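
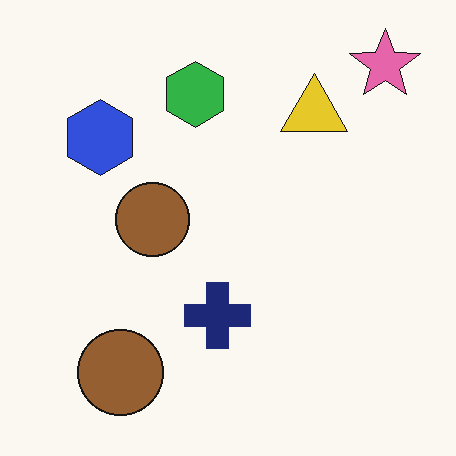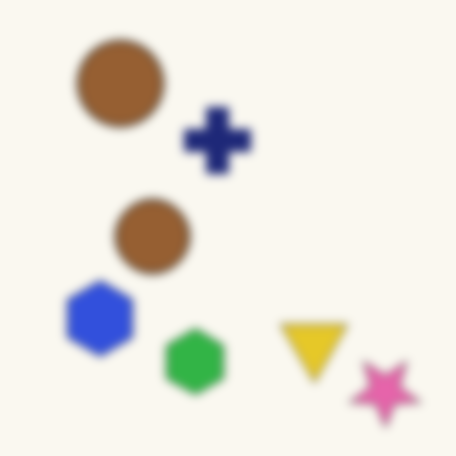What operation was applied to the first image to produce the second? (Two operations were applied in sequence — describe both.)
The image was flipped vertically (top ↔ bottom), then noticeably gaussian-blurred.

The pink star is in the top-right of the first image and the bottom-right of the second — shapes on opposite sides of the horizontal midline have swapped in a mirror flip. Shape edges and outlines are uniformly softened across the whole image.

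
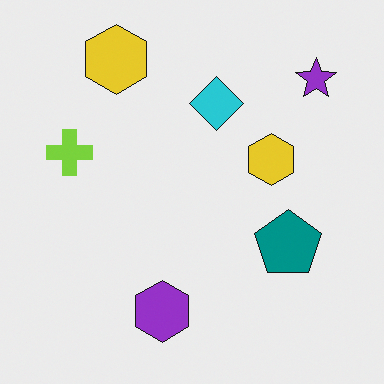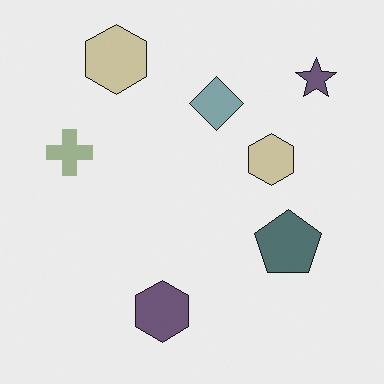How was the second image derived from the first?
This is the original image made much more muted (saturation change).

All colors are more muted and greyish — a global saturation change.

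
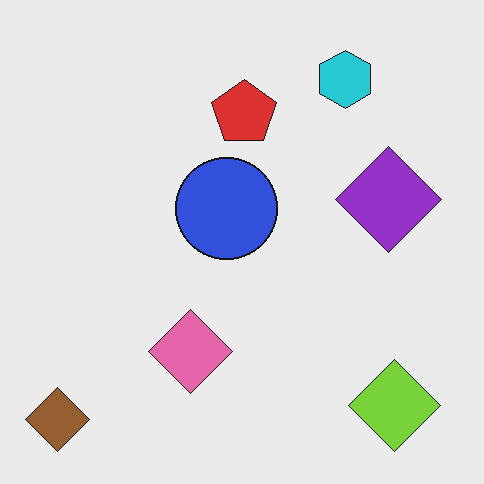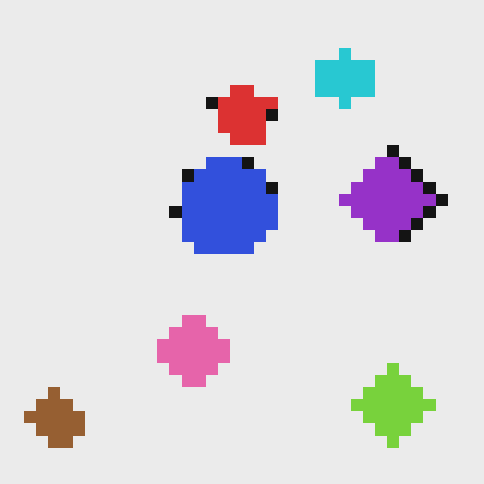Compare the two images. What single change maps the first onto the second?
This is the original image coarsely pixelated.

Shapes are reduced to large square blocks; fine edges and outlines are lost — a downscale-then-upscale (mosaic) effect.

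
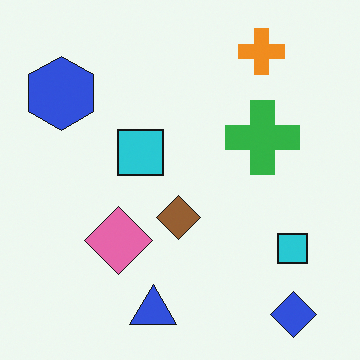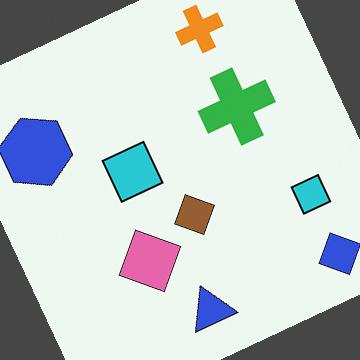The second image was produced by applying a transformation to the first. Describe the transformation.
Rotated counter-clockwise by a clearly visible amount.

Every shape is tilted by the same angle and the image corners show triangular fill wedges — a whole-image rotation by a non-right angle.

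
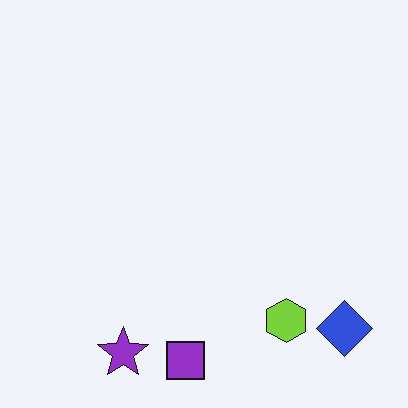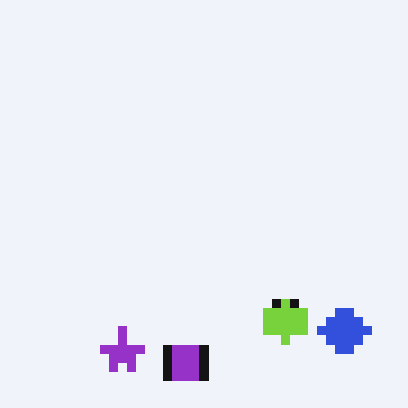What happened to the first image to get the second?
It was coarsely pixelated.

Shapes are reduced to large square blocks; fine edges and outlines are lost — a downscale-then-upscale (mosaic) effect.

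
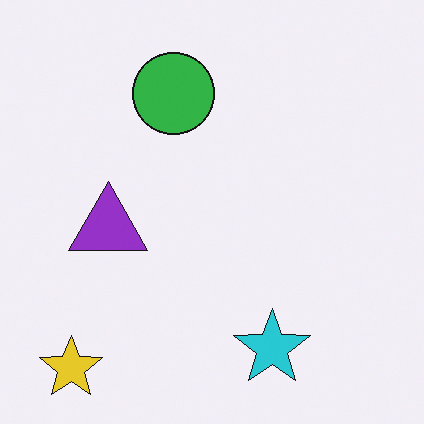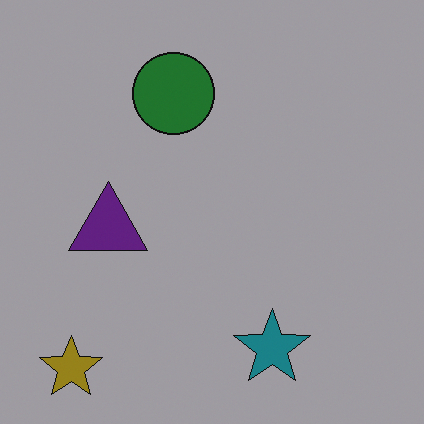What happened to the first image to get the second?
The transformation is: substantially darkened.

Every pixel — background and shapes alike — is uniformly darkened.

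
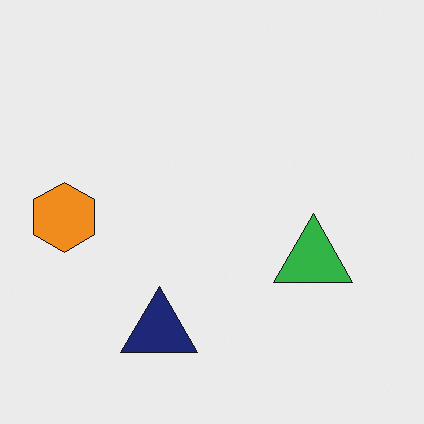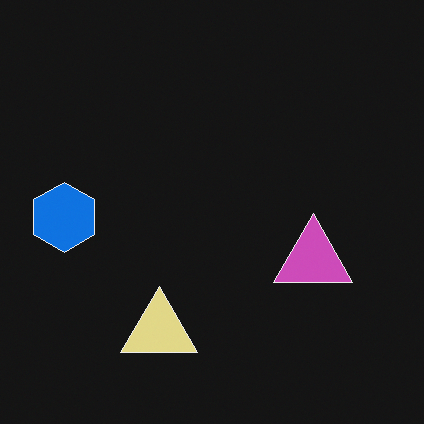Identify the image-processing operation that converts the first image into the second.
This is the original image color-inverted (negative).

The light background has become dark and every shape's color is its complement — a photographic negative.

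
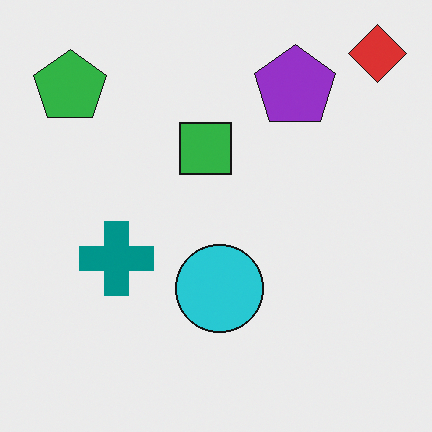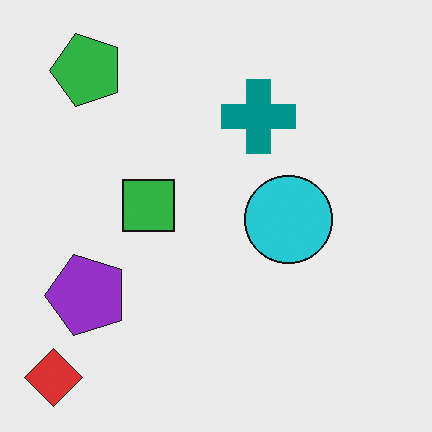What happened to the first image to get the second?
The transformation is: transposed (reflected across the top-left ↔ bottom-right diagonal).

Shapes have swapped their row and column positions — what was in the top-right is now in the bottom-left — a diagonal reflection.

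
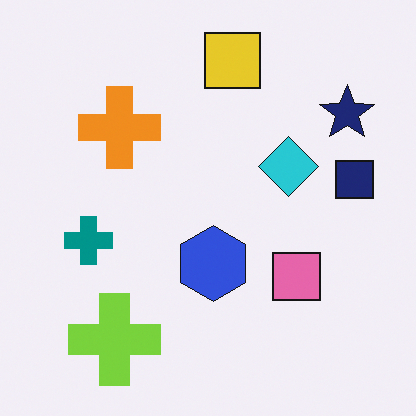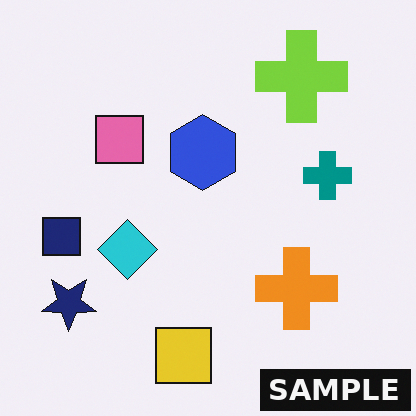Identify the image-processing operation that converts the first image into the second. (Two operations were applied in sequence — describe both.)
It was rotated 180°, then watermarked with the text "SAMPLE" in the lower-right corner.

The navy star sits in the top-right of the first image and the bottom-left of the second — consistent with a whole-image 180° rotation. A dark label reading "SAMPLE" appears in the lower-right corner.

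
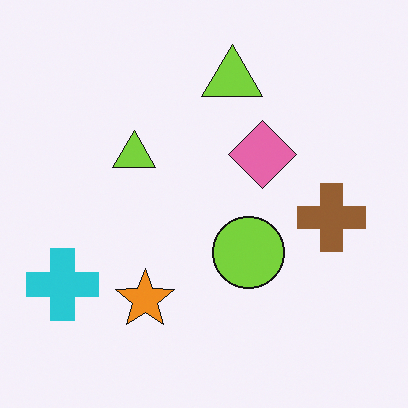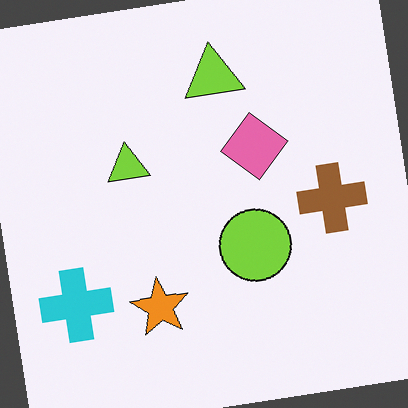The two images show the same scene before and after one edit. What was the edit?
This is the original image rotated counter-clockwise by a few degrees.

Every shape is tilted by the same angle and the image corners show triangular fill wedges — a whole-image rotation by a non-right angle.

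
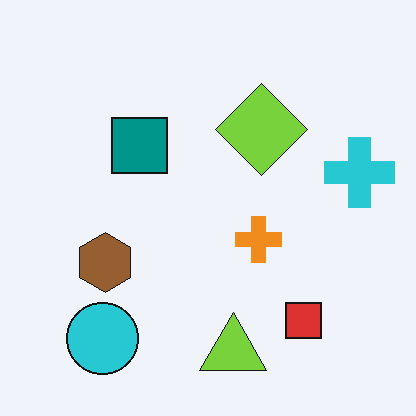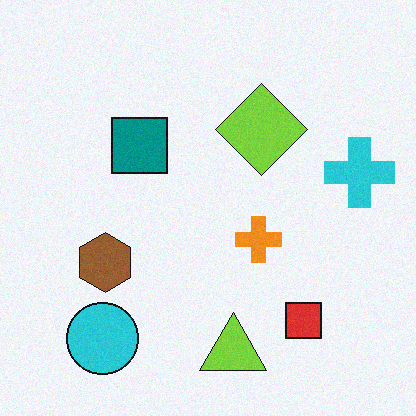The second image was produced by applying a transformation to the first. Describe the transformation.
The transformation is: degraded with a light layer of grain.

Random speckle covers the whole image, including the flat background.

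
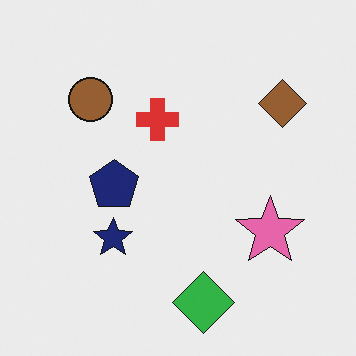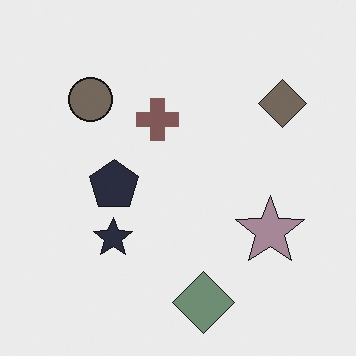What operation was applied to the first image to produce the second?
The second image is the first made much more muted (saturation change).

All colors are more muted and greyish — a global saturation change.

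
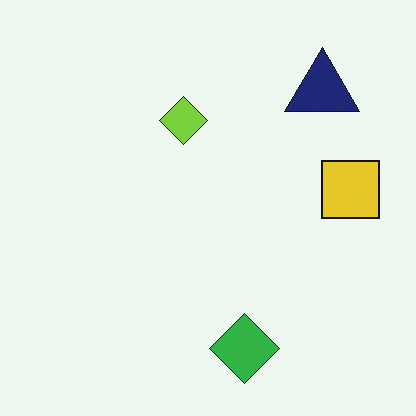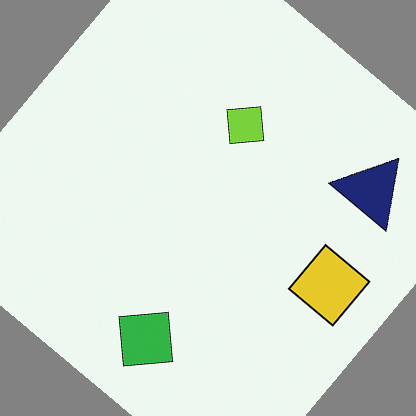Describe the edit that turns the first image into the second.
The image was rotated clockwise by a large amount — several tens of degrees.

Every shape is tilted by the same angle and the image corners show triangular fill wedges — a whole-image rotation by a non-right angle.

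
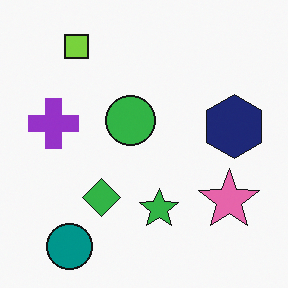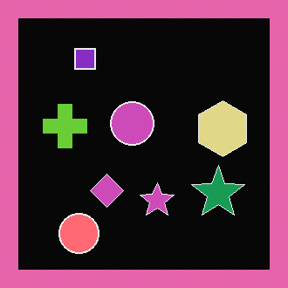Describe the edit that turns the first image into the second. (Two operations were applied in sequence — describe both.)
The image was color-inverted (negative), then framed with a pink border.

The light background has become dark and every shape's color is its complement — a photographic negative. A solid pink frame runs around the edge of the second image, with the content slightly shrunk inside it.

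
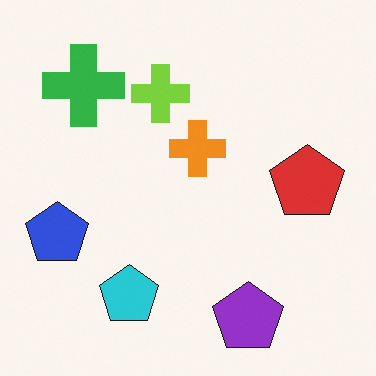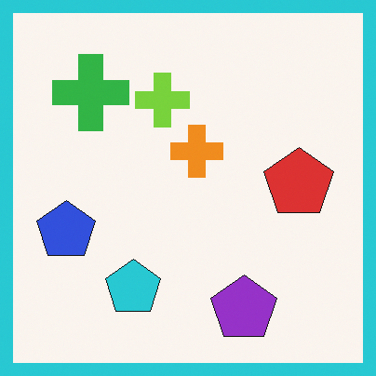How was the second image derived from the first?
The second image is the first framed with a cyan border.

A solid cyan frame runs around the edge of the second image, with the content slightly shrunk inside it.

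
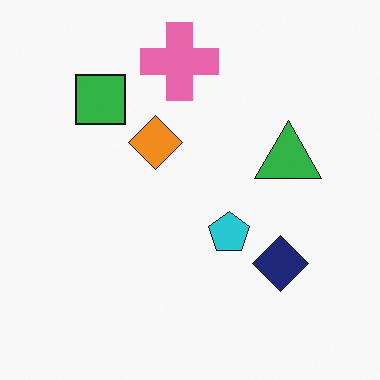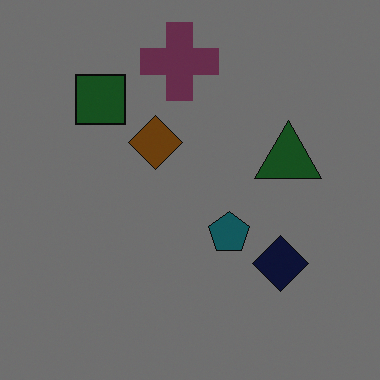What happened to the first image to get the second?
This is the original image substantially darkened.

Every pixel — background and shapes alike — is uniformly darkened.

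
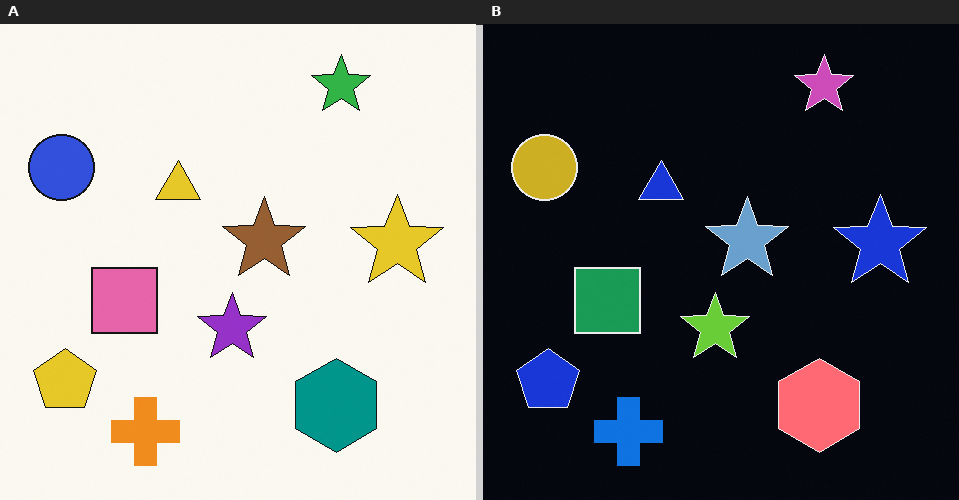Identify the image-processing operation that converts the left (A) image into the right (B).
The image was color-inverted (negative).

The light background has become dark and every shape's color is its complement — a photographic negative.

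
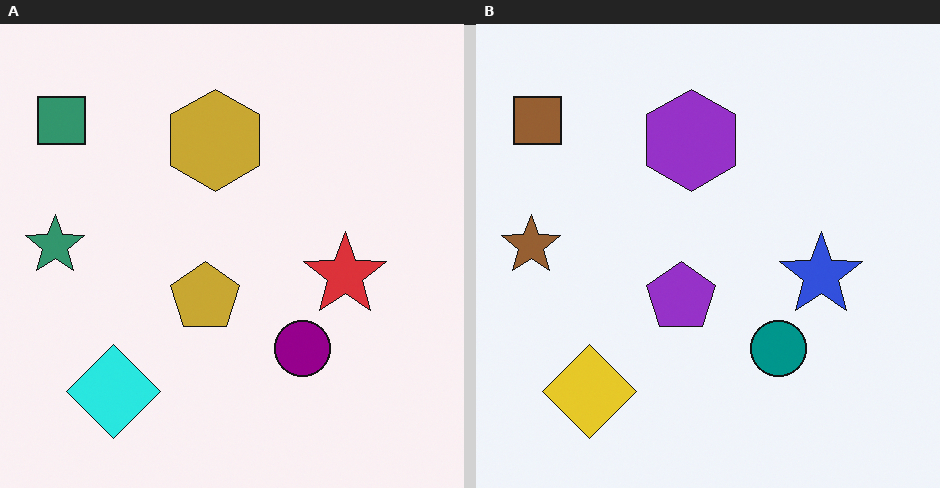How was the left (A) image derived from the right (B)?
It was hue-shifted noticeably.

Every shape's color has rotated by the same amount around the hue wheel — a uniform hue shift.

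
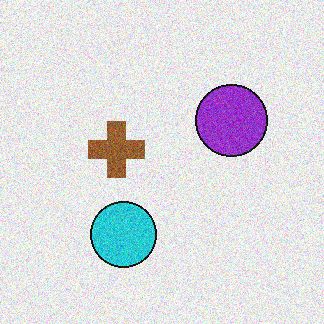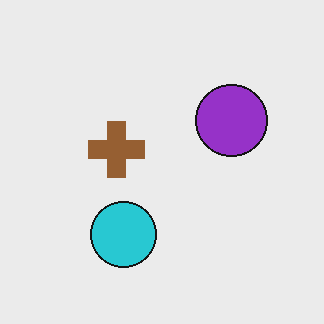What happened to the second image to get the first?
The transformation is: degraded with visible gaussian noise.

Random speckle covers the whole image, including the flat background.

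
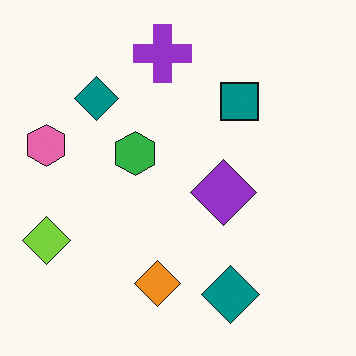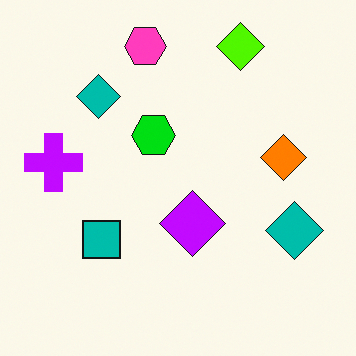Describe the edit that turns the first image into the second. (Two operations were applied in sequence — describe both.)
Heavily oversaturated, then transposed (reflected across the top-left ↔ bottom-right diagonal).

All colors are more vivid — a global saturation change. Shapes have swapped their row and column positions — what was in the top-right is now in the bottom-left — a diagonal reflection.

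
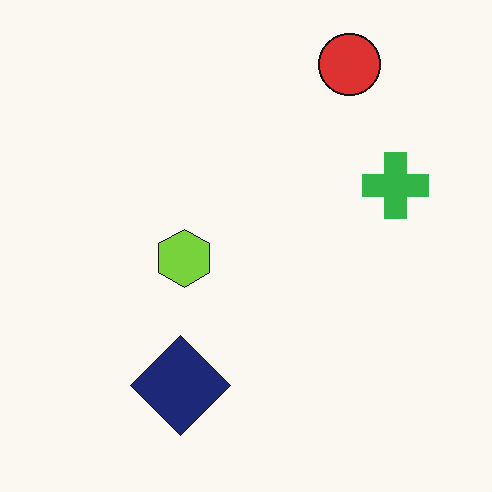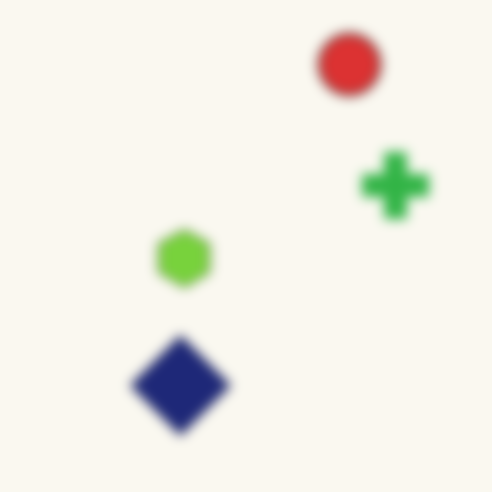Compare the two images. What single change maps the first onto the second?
The second image is the first heavily blurred.

Shape edges and outlines are uniformly softened across the whole image.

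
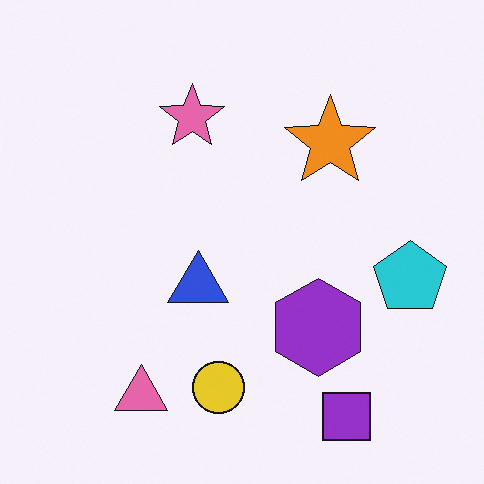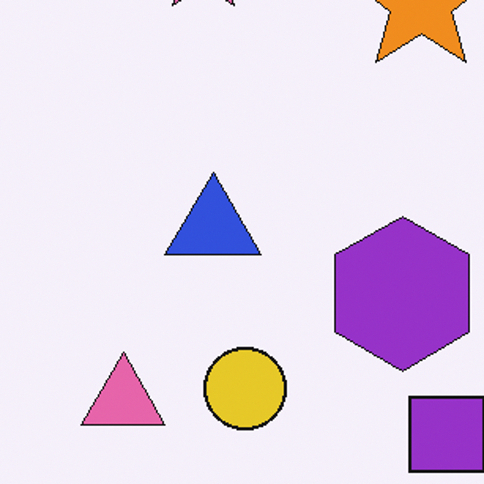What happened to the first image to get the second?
Cropped to a modestly smaller region and rescaled.

The visible shapes are larger and the field of view is narrower; shapes near the original edges may be partly or wholly outside the frame — a crop-and-rescale.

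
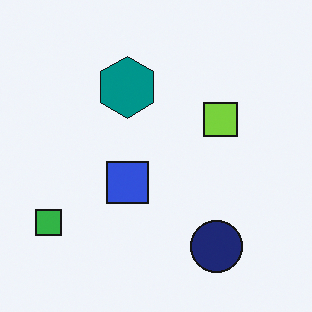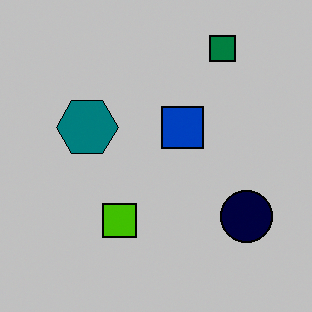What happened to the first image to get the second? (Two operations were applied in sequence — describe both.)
The transformation is: transposed (reflected across the top-left ↔ bottom-right diagonal), then aggressively posterized.

Shapes have swapped their row and column positions — what was in the top-right is now in the bottom-left — a diagonal reflection. Each flat color has snapped to a coarser quantized level — most visibly, the near-white background has dropped to a flat grey.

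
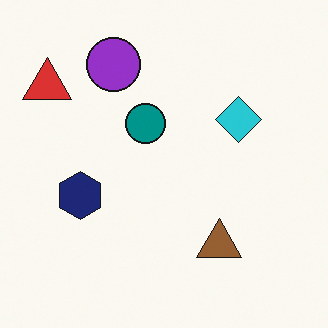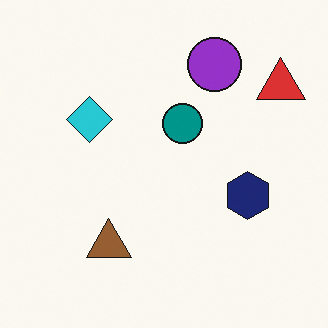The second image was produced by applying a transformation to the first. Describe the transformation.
This is the original image flipped horizontally (left ↔ right).

The red triangle is in the top-left of the first image and the top-right of the second — shapes on opposite sides of the vertical midline have swapped in a mirror flip.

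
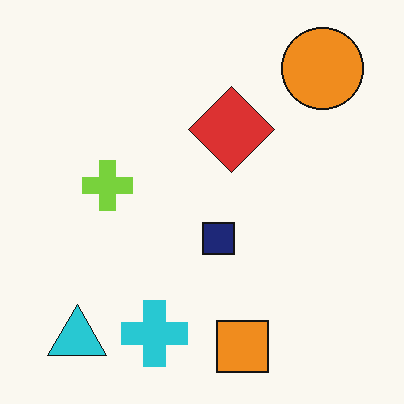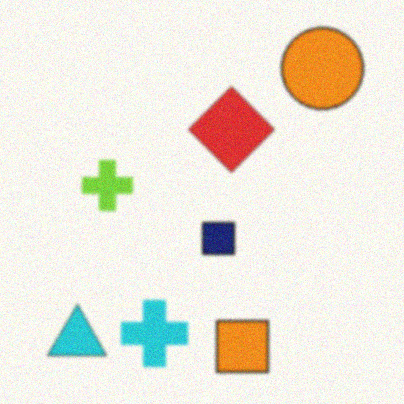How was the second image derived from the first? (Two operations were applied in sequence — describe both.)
Slightly softened, then degraded with light additive noise.

Shape edges and outlines are uniformly softened across the whole image. Random speckle covers the whole image, including the flat background.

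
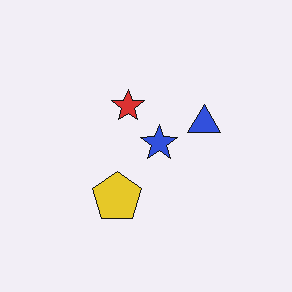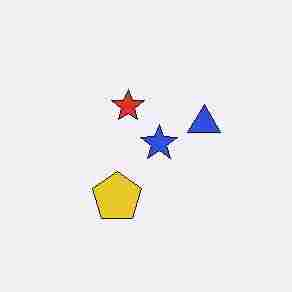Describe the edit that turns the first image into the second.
The image was heavily JPEG-compressed with obvious blocking artifacts.

Blocky 8×8 compression artifacts appear around shape edges and the flat background shows ringing — characteristic JPEG degradation.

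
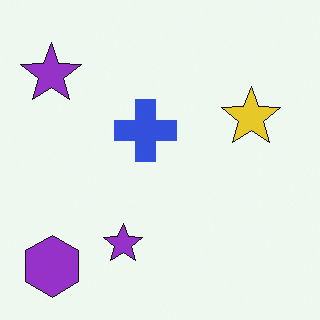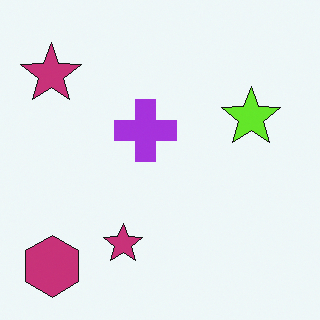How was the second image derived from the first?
The transformation is: hue-shifted by a small amount.

Every shape's color has rotated by the same amount around the hue wheel — a uniform hue shift.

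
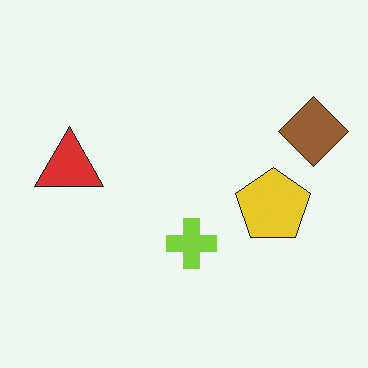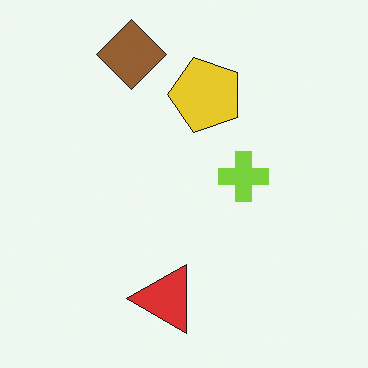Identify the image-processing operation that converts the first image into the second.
It was rotated 90° counter-clockwise.

The brown diamond sits in the right of the first image and the top of the second — consistent with a whole-image 90° counter-clockwise rotation.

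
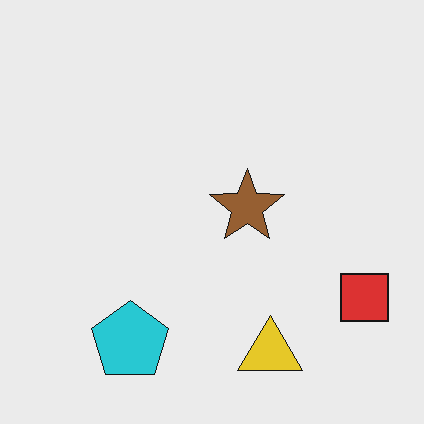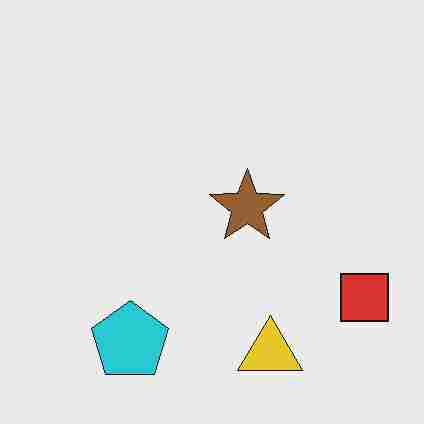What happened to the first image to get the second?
It was degraded with heavy JPEG compression.

Blocky 8×8 compression artifacts appear around shape edges and the flat background shows ringing — characteristic JPEG degradation.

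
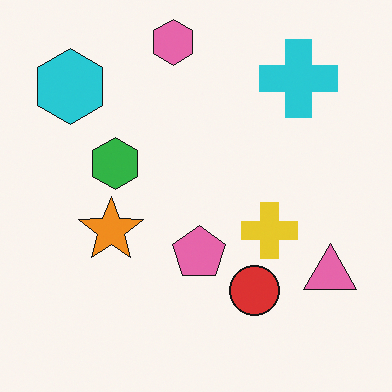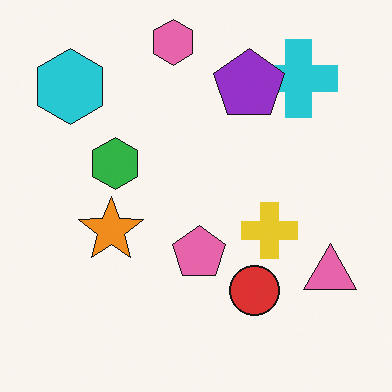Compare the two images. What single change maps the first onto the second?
This is the original image overlaid with an additional purple pentagon.

A purple pentagon appears in the second image that is absent from the first.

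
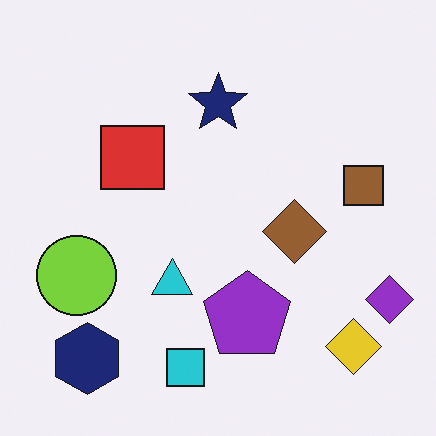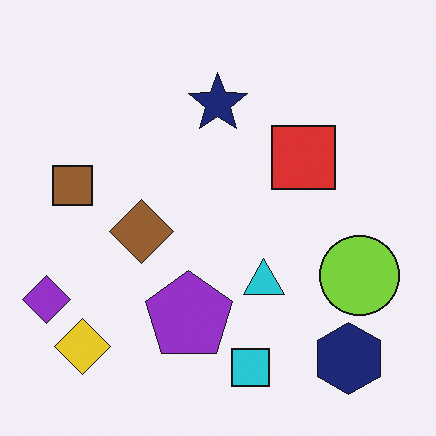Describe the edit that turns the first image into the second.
It was flipped horizontally (left ↔ right).

The purple diamond is in the bottom-right of the first image and the bottom-left of the second — shapes on opposite sides of the vertical midline have swapped in a mirror flip.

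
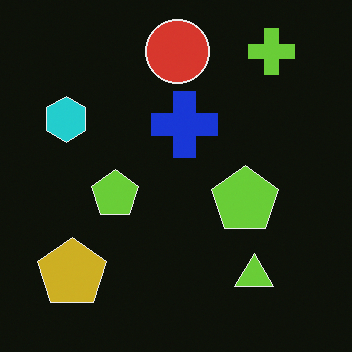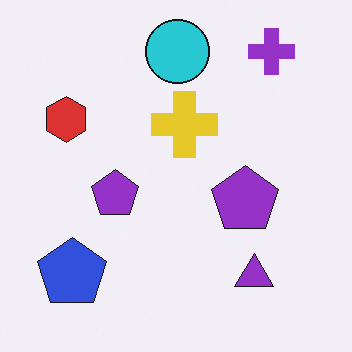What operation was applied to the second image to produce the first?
The transformation is: color-inverted (negative).

The light background has become dark and every shape's color is its complement — a photographic negative.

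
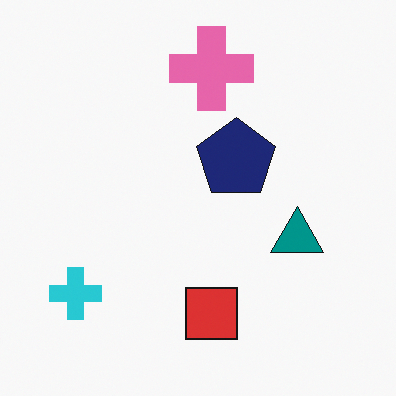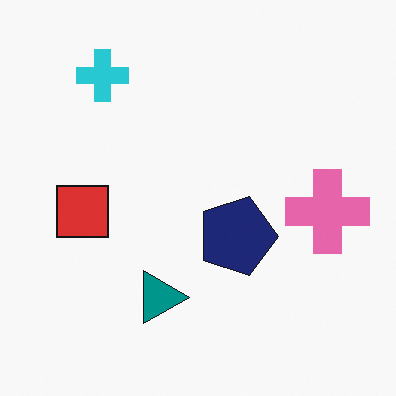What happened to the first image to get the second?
The transformation is: rotated 90° clockwise.

The cyan cross sits in the bottom-left of the first image and the top-left of the second — consistent with a whole-image 90° clockwise rotation.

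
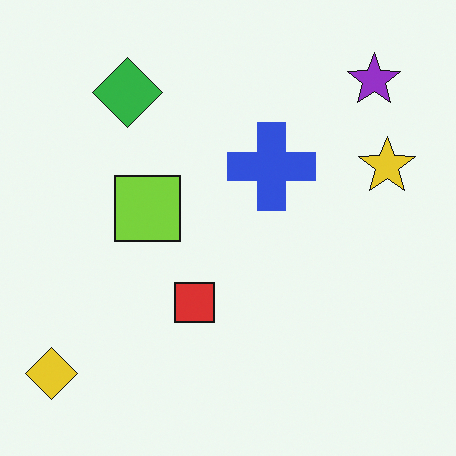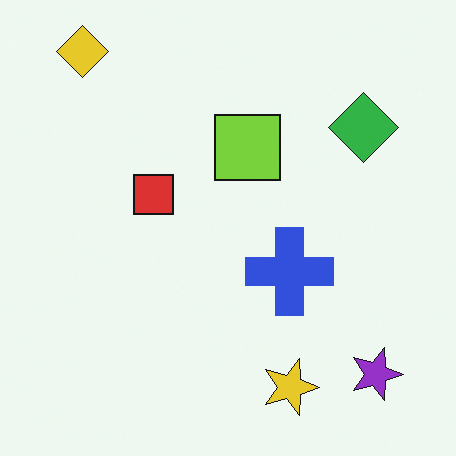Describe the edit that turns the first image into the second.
It was rotated 90° clockwise.

The yellow diamond sits in the bottom-left of the first image and the top-left of the second — consistent with a whole-image 90° clockwise rotation.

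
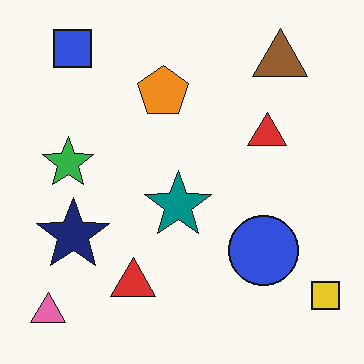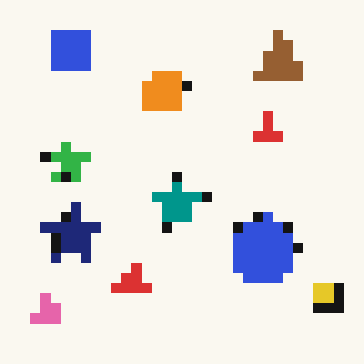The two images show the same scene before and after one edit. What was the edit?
The transformation is: heavily pixelated into large blocks.

Shapes are reduced to large square blocks; fine edges and outlines are lost — a downscale-then-upscale (mosaic) effect.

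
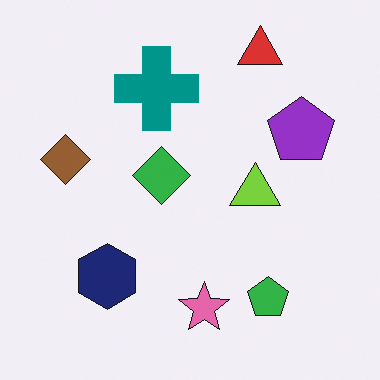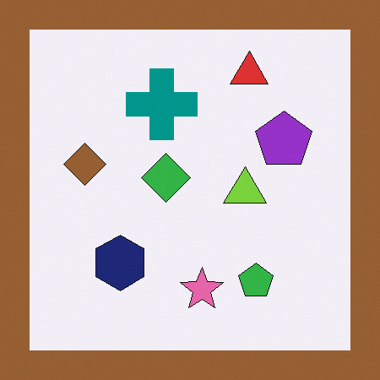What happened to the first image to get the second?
The image was framed with a brown border.

A solid brown frame runs around the edge of the second image, with the content slightly shrunk inside it.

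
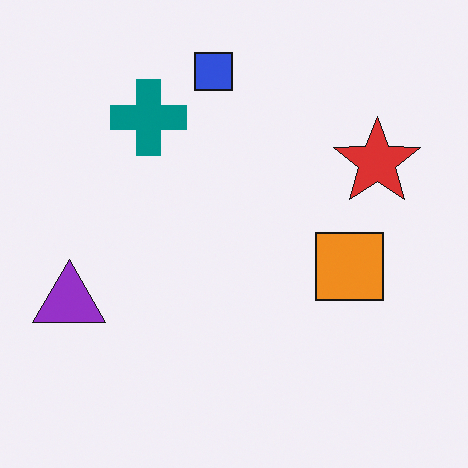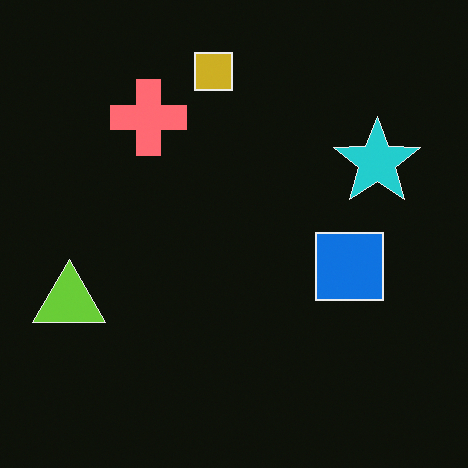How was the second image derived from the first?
The transformation is: color-inverted (negative).

The light background has become dark and every shape's color is its complement — a photographic negative.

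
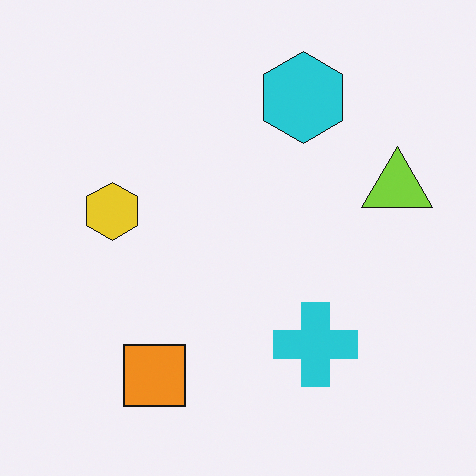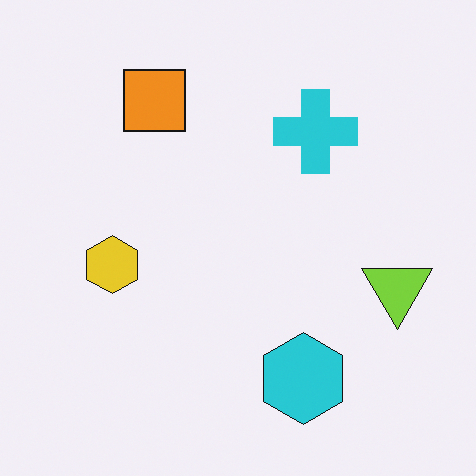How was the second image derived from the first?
Flipped vertically (top ↔ bottom).

The cyan hexagon is in the top of the first image and the bottom of the second — shapes on opposite sides of the horizontal midline have swapped in a mirror flip.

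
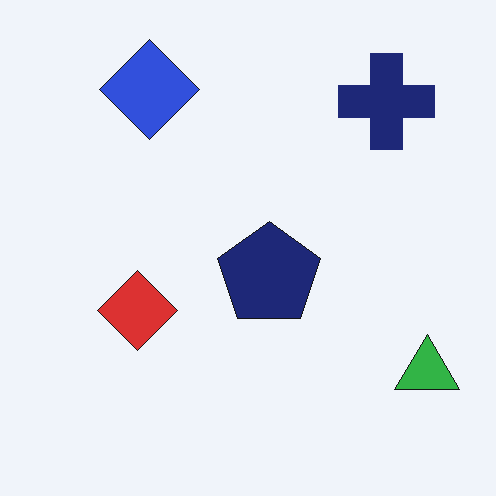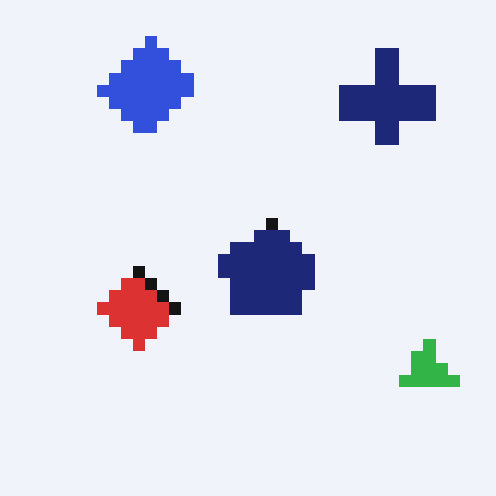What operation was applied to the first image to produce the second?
The transformation is: coarsely pixelated.

Shapes are reduced to large square blocks; fine edges and outlines are lost — a downscale-then-upscale (mosaic) effect.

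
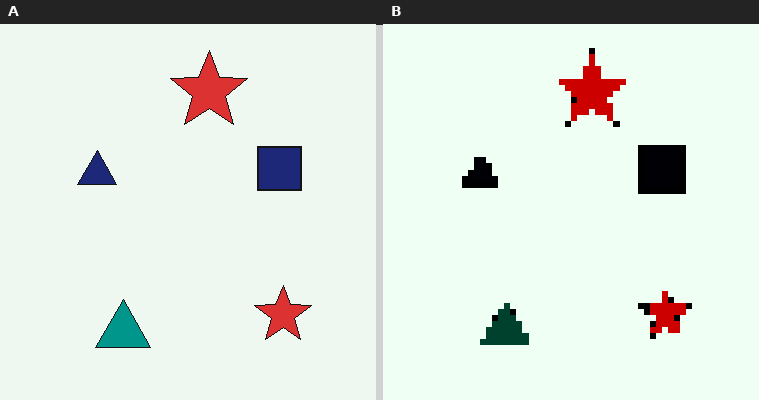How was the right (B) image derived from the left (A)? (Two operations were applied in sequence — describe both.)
It was boosted in contrast, then pixelated into visible square blocks.

Tones are pushed away from mid-grey across the whole image — a global contrast change. Shapes are reduced to large square blocks; fine edges and outlines are lost — a downscale-then-upscale (mosaic) effect.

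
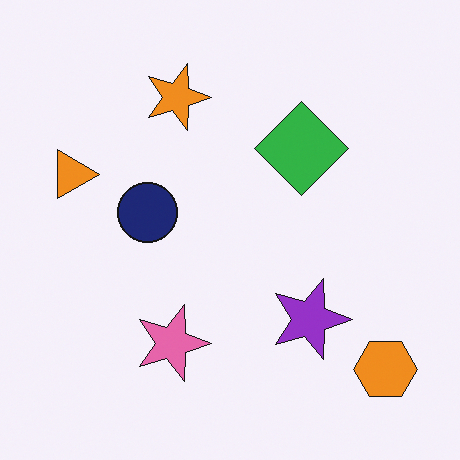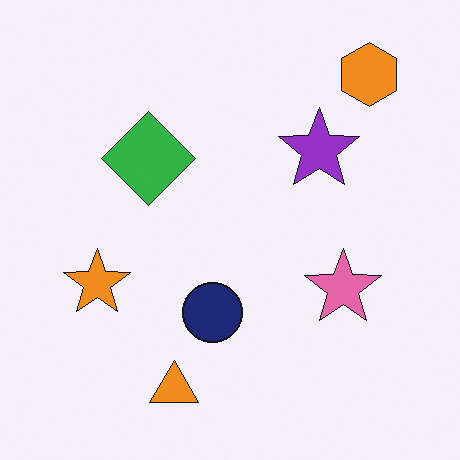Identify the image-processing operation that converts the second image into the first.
Rotated 90° clockwise.

The orange hexagon sits in the top-right of the second image and the bottom-right of the first — consistent with a whole-image 90° clockwise rotation.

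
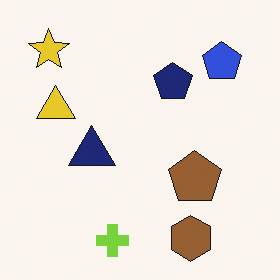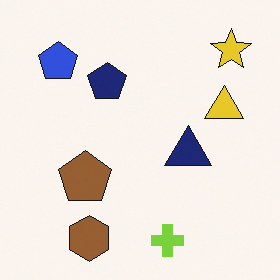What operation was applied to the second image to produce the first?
The first image is the second flipped horizontally (left ↔ right).

The yellow star is in the top-right of the second image and the top-left of the first — shapes on opposite sides of the vertical midline have swapped in a mirror flip.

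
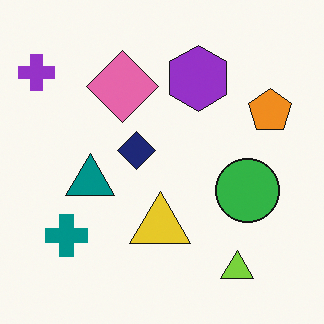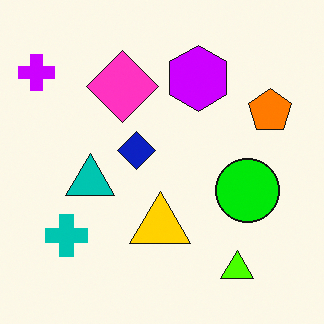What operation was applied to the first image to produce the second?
The image was heavily oversaturated.

All colors are more vivid — a global saturation change.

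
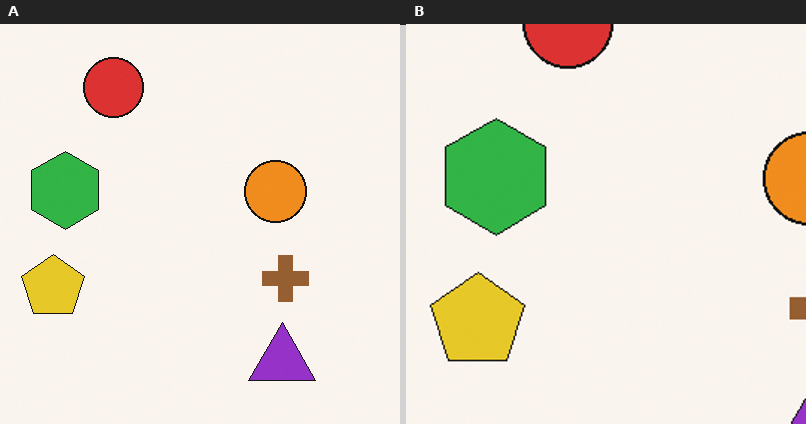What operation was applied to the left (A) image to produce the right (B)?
This is the original image cropped to a modestly smaller region and rescaled.

The visible shapes are larger and the field of view is narrower; shapes near the original edges may be partly or wholly outside the frame — a crop-and-rescale.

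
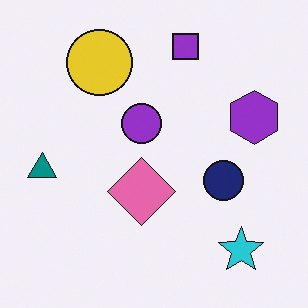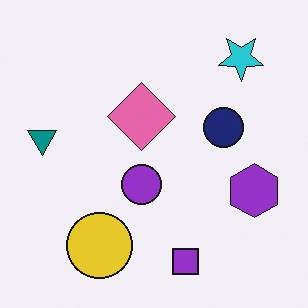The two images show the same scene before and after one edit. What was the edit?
It was flipped vertically (top ↔ bottom).

The purple square is in the top of the first image and the bottom of the second — shapes on opposite sides of the horizontal midline have swapped in a mirror flip.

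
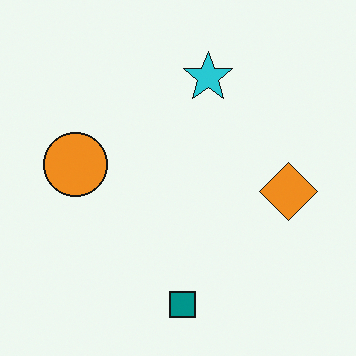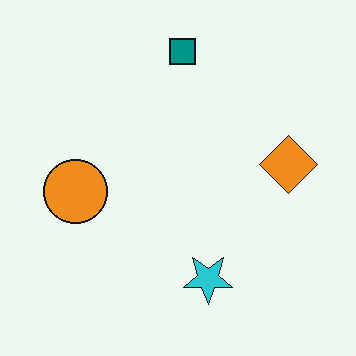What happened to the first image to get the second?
This is the original image flipped vertically (top ↔ bottom).

The teal square is in the bottom of the first image and the top of the second — shapes on opposite sides of the horizontal midline have swapped in a mirror flip.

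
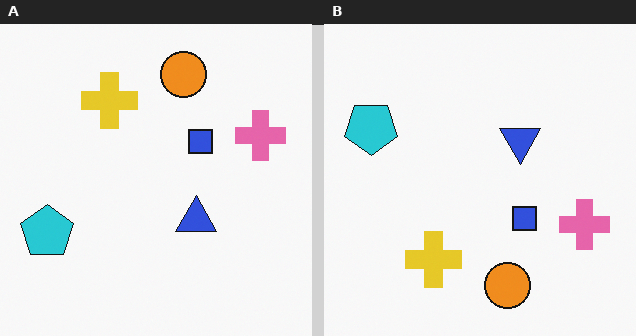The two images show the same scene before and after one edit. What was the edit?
Flipped vertically (top ↔ bottom).

The orange circle is in the top of the left (A) image and the bottom of the right (B) — shapes on opposite sides of the horizontal midline have swapped in a mirror flip.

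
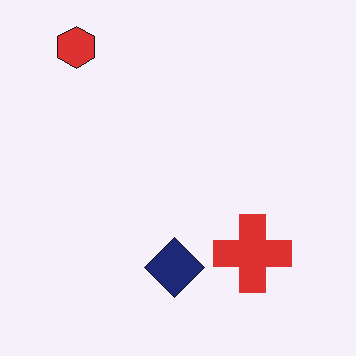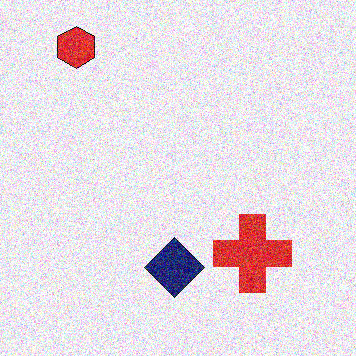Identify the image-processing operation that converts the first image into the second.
The image was degraded with a thick layer of grain.

Random speckle covers the whole image, including the flat background.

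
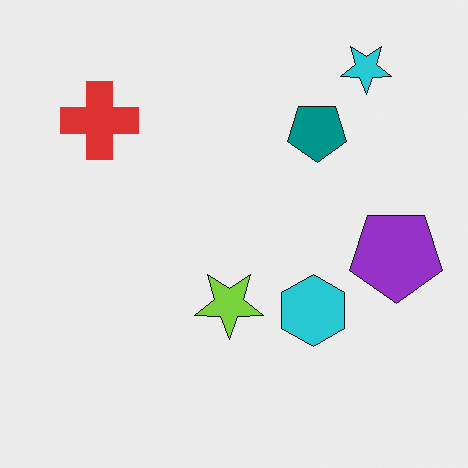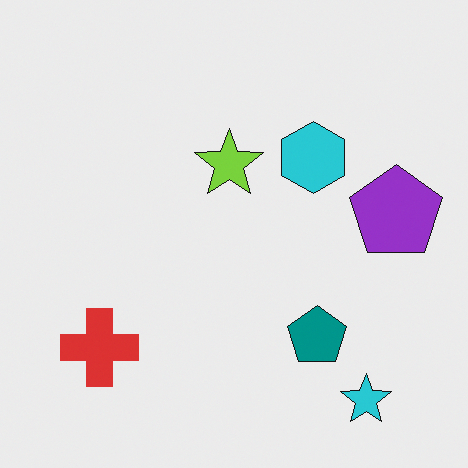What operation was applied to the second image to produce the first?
The image was flipped vertically (top ↔ bottom).

The cyan star is in the bottom-right of the second image and the top-right of the first — shapes on opposite sides of the horizontal midline have swapped in a mirror flip.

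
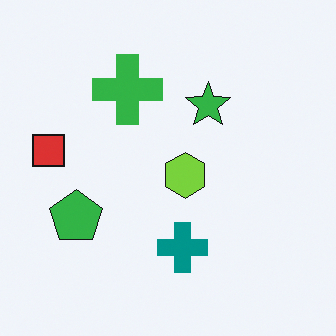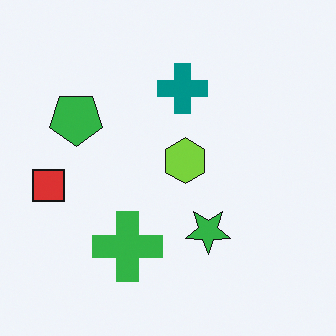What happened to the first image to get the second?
Flipped vertically (top ↔ bottom).

The green cross is in the top of the first image and the bottom of the second — shapes on opposite sides of the horizontal midline have swapped in a mirror flip.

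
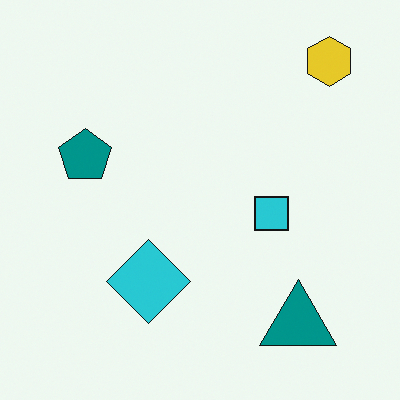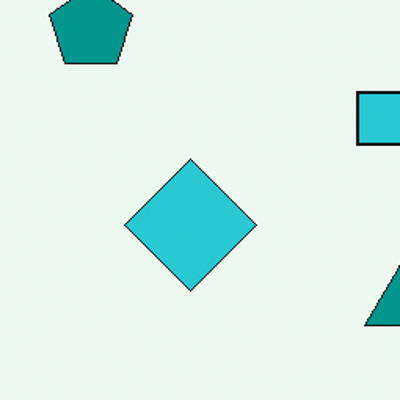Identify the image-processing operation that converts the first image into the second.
The transformation is: cropped slightly and scaled back up.

The visible shapes are larger and the field of view is narrower; shapes near the original edges may be partly or wholly outside the frame — a crop-and-rescale.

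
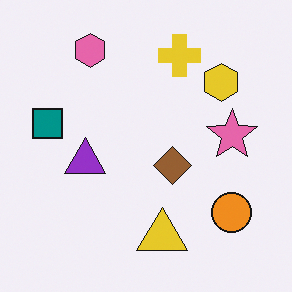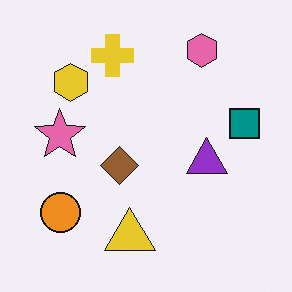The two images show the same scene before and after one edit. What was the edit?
This is the original image flipped horizontally (left ↔ right).

The teal square is in the left of the first image and the right of the second — shapes on opposite sides of the vertical midline have swapped in a mirror flip.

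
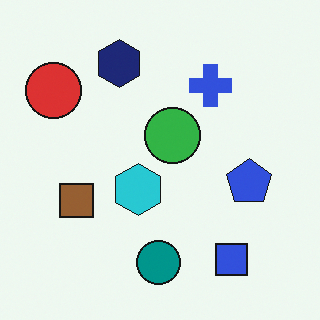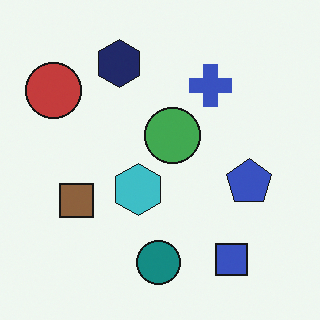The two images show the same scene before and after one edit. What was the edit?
The transformation is: slightly desaturated.

All colors are more muted and greyish — a global saturation change.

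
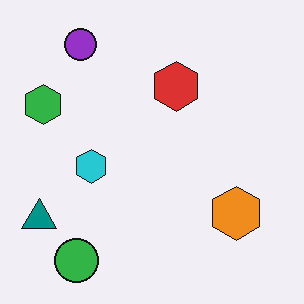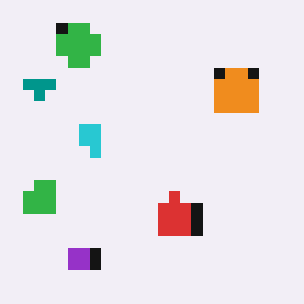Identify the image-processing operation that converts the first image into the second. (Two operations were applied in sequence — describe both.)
The transformation is: heavily pixelated into large blocks, then flipped vertically (top ↔ bottom).

Shapes are reduced to large square blocks; fine edges and outlines are lost — a downscale-then-upscale (mosaic) effect. The purple circle is in the top-left of the first image and the bottom-left of the second — shapes on opposite sides of the horizontal midline have swapped in a mirror flip.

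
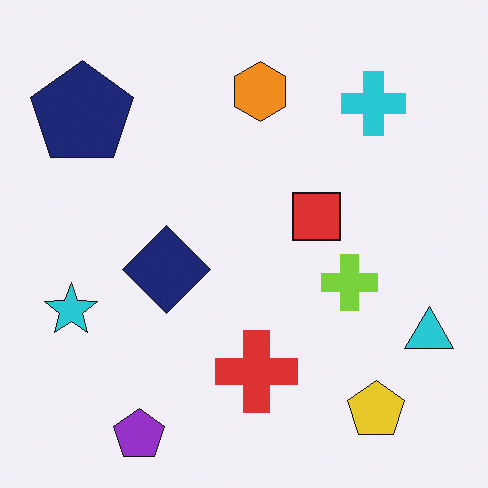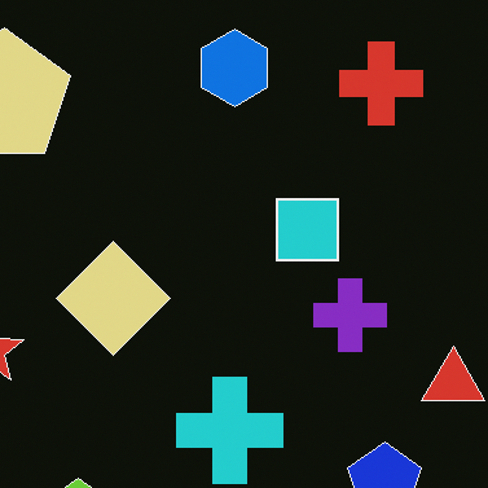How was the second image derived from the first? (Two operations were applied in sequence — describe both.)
This is the original image color-inverted (negative), then cropped slightly and scaled back up.

The light background has become dark and every shape's color is its complement — a photographic negative. The visible shapes are larger and the field of view is narrower; shapes near the original edges may be partly or wholly outside the frame — a crop-and-rescale.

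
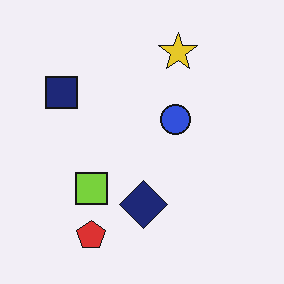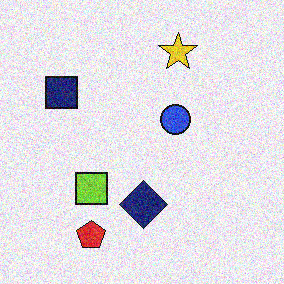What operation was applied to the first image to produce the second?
The image was degraded with moderate additive noise.

Random speckle covers the whole image, including the flat background.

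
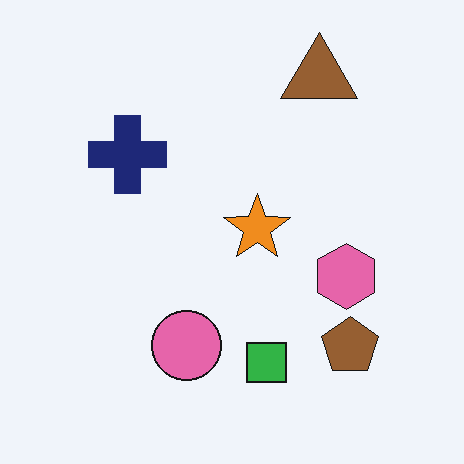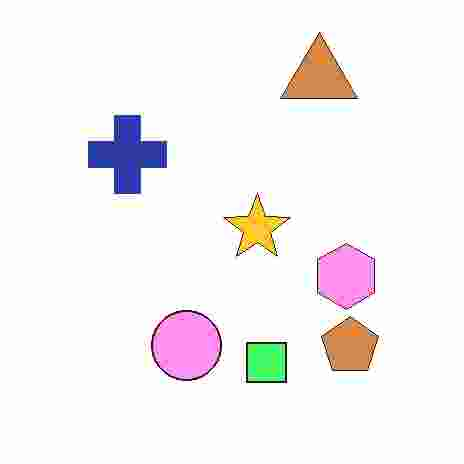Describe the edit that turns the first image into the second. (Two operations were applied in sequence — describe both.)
The second image is the first brightened a lot, then heavily JPEG-compressed with obvious blocking artifacts.

Every pixel — background and shapes alike — is uniformly brightened. Blocky 8×8 compression artifacts appear around shape edges and the flat background shows ringing — characteristic JPEG degradation.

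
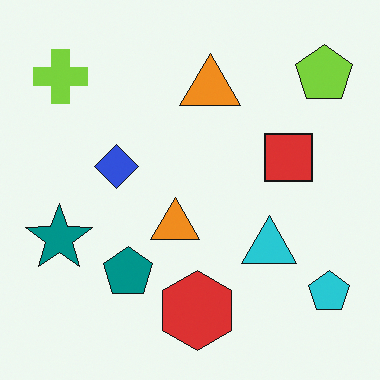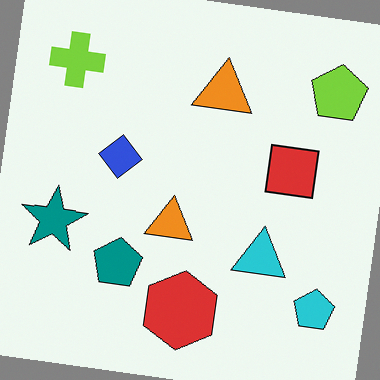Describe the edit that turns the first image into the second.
It was rotated clockwise by a few degrees.

Every shape is tilted by the same angle and the image corners show triangular fill wedges — a whole-image rotation by a non-right angle.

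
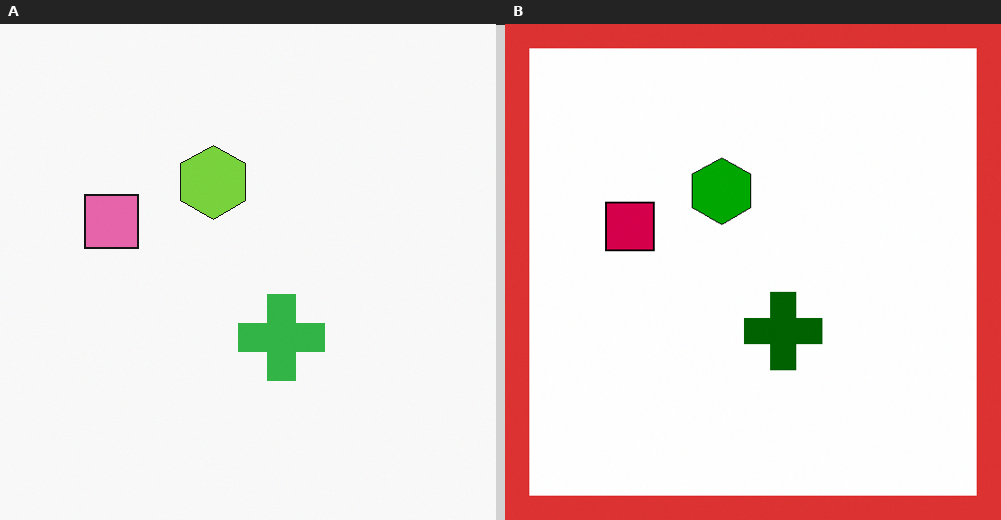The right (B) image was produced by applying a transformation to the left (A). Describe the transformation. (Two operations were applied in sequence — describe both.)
The transformation is: boosted in contrast, then framed with a red border.

Tones are pushed away from mid-grey across the whole image — a global contrast change. A solid red frame runs around the edge of the right (B) image, with the content slightly shrunk inside it.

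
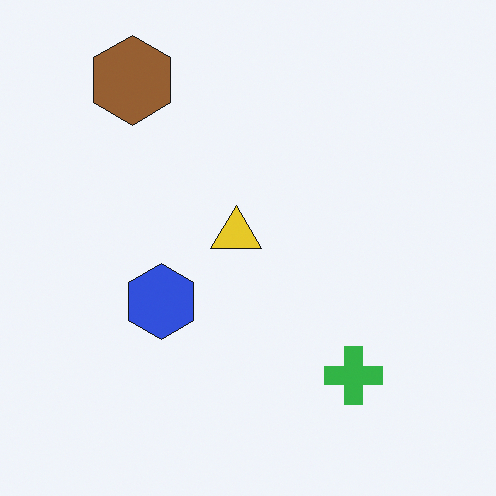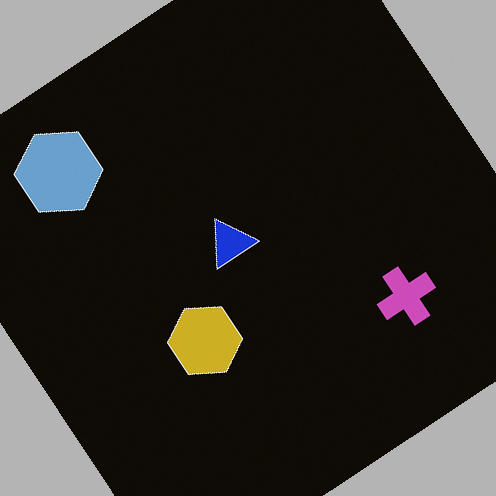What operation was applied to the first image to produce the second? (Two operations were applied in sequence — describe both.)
The image was color-inverted (negative), then rotated counter-clockwise by a large amount — several tens of degrees.

The light background has become dark and every shape's color is its complement — a photographic negative. Every shape is tilted by the same angle and the image corners show triangular fill wedges — a whole-image rotation by a non-right angle.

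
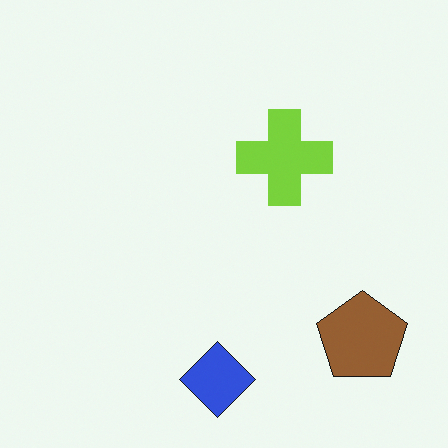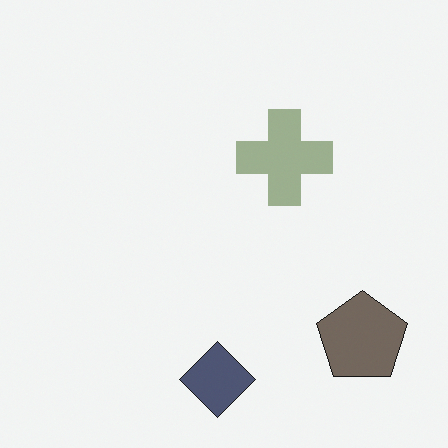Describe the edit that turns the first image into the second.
The transformation is: heavily desaturated.

All colors are more muted and greyish — a global saturation change.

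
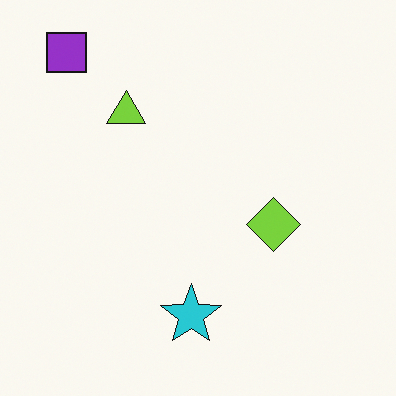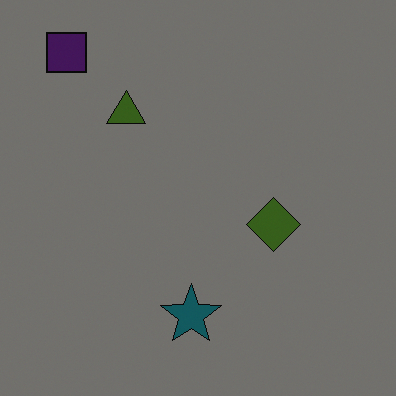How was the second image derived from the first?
The transformation is: darkened a lot.

Every pixel — background and shapes alike — is uniformly darkened.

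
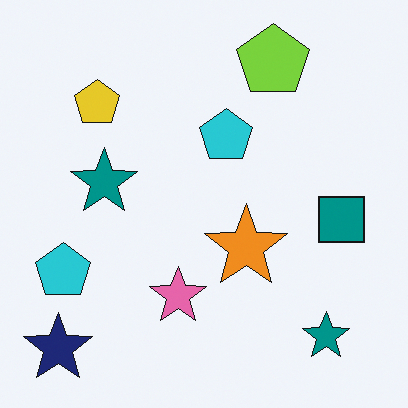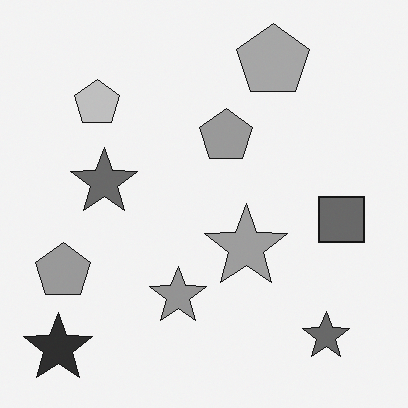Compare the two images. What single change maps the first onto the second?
This is the original image converted to grayscale.

All color is removed — every shape is now a shade of grey.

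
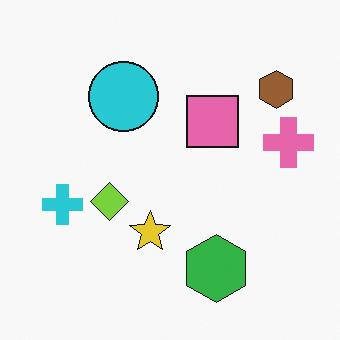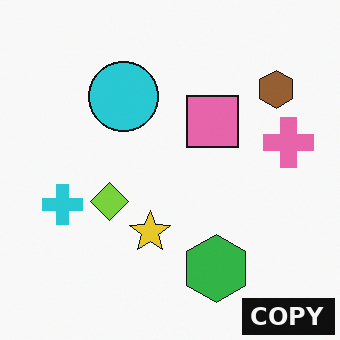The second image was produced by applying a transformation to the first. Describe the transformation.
This is the original image watermarked with the text "COPY" in the lower-right corner.

A dark label reading "COPY" appears in the lower-right corner.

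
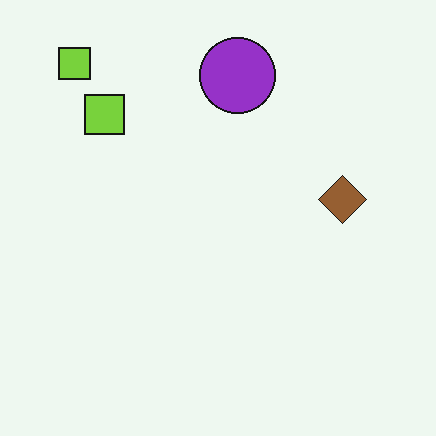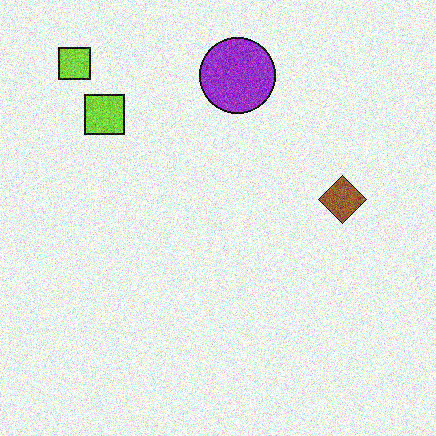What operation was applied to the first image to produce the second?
The transformation is: degraded with visible gaussian noise.

Random speckle covers the whole image, including the flat background.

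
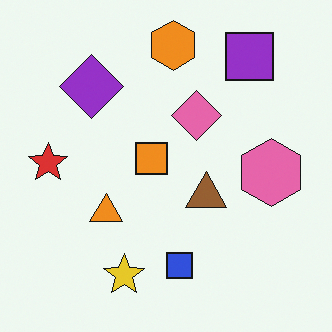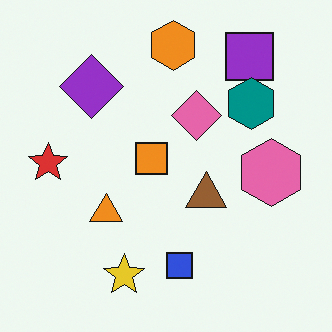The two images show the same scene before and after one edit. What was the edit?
The second image is the first overlaid with an additional teal hexagon.

A teal hexagon appears in the second image that is absent from the first.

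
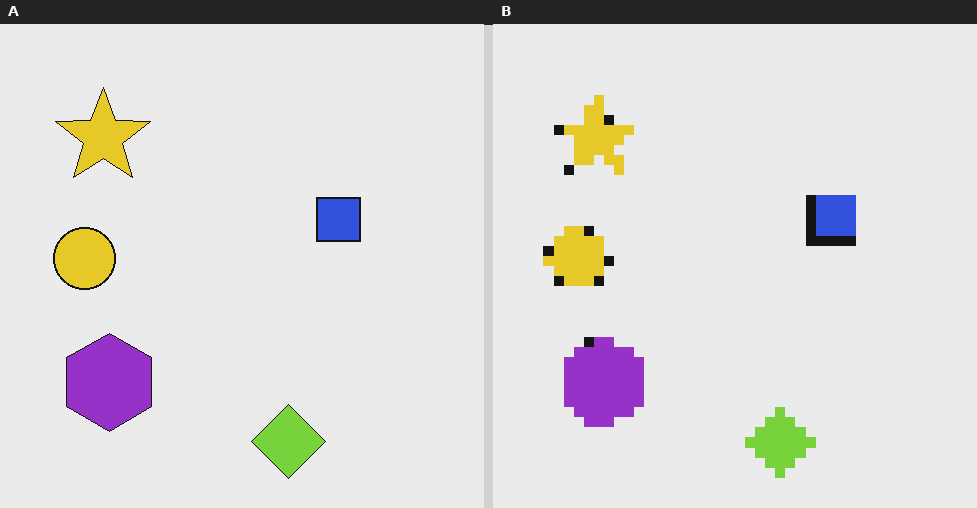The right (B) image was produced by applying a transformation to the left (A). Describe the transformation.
The transformation is: coarsely pixelated.

Shapes are reduced to large square blocks; fine edges and outlines are lost — a downscale-then-upscale (mosaic) effect.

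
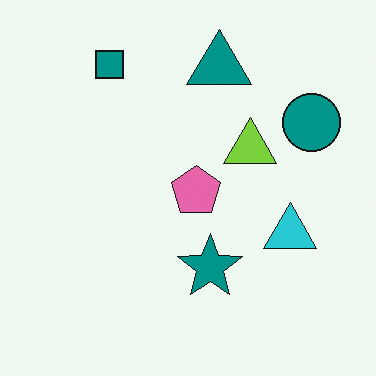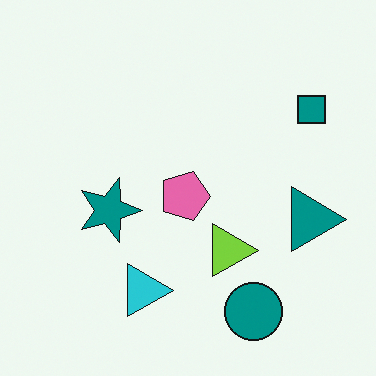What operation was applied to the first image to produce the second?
The image was rotated 90° clockwise.

The teal square sits in the top-left of the first image and the top-right of the second — consistent with a whole-image 90° clockwise rotation.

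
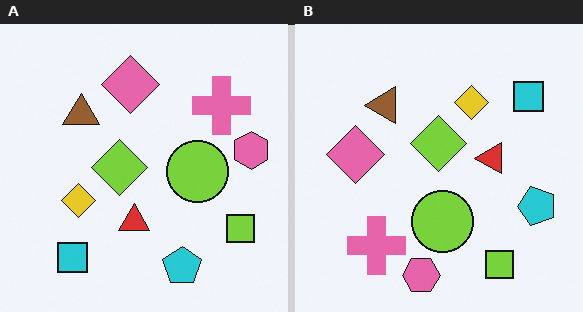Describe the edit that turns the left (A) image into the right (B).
This is the original image transposed (reflected across the top-left ↔ bottom-right diagonal).

Shapes have swapped their row and column positions — what was in the top-right is now in the bottom-left — a diagonal reflection.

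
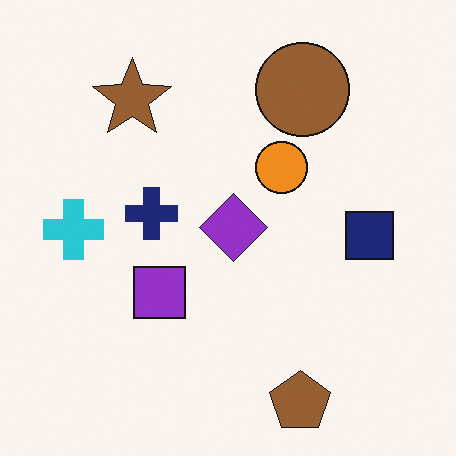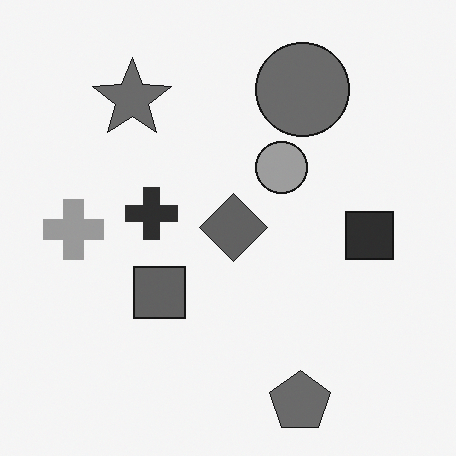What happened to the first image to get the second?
The second image is the first converted to grayscale.

All color is removed — every shape is now a shade of grey.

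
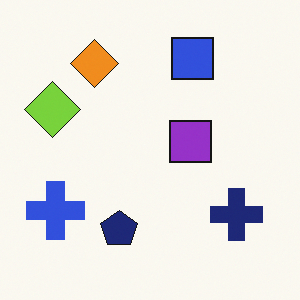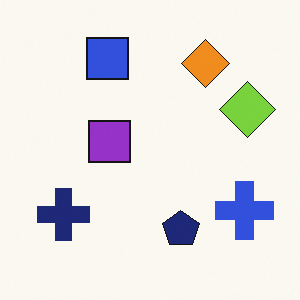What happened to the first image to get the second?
The image was flipped horizontally (left ↔ right).

The lime diamond is in the left of the first image and the right of the second — shapes on opposite sides of the vertical midline have swapped in a mirror flip.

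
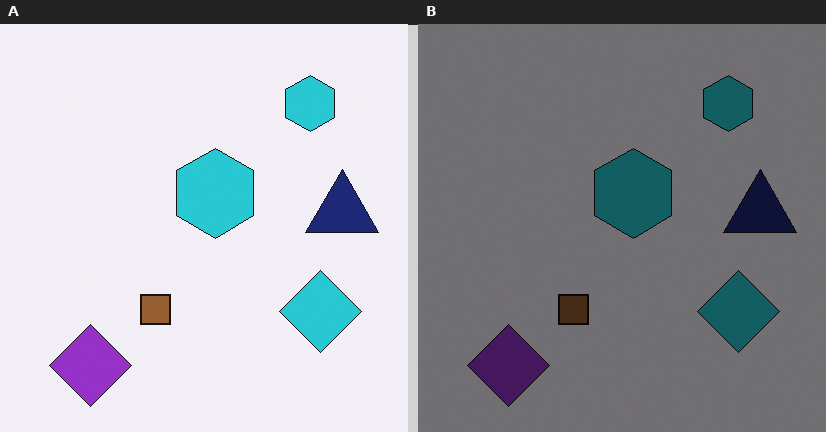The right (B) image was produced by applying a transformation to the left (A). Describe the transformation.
This is the original image noticeably darkened.

Every pixel — background and shapes alike — is uniformly darkened.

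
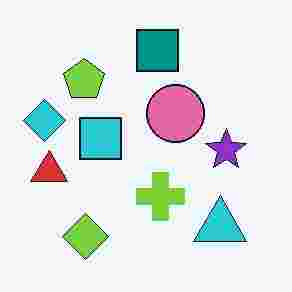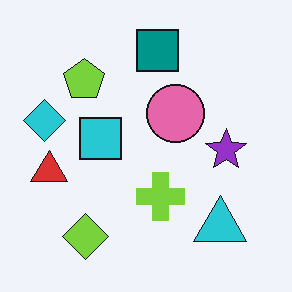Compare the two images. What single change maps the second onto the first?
It was degraded with heavy JPEG compression.

Blocky 8×8 compression artifacts appear around shape edges and the flat background shows ringing — characteristic JPEG degradation.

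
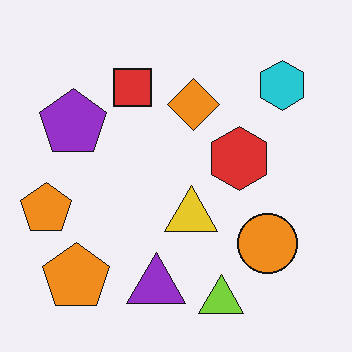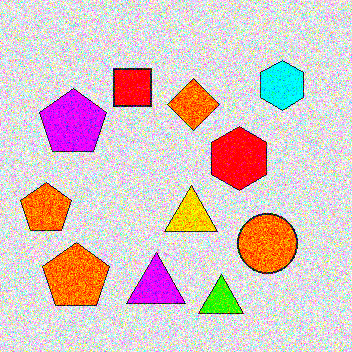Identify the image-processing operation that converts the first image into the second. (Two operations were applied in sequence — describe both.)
This is the original image degraded with strong gaussian noise, then made much more vivid (saturation change).

Random speckle covers the whole image, including the flat background. All colors are more vivid — a global saturation change.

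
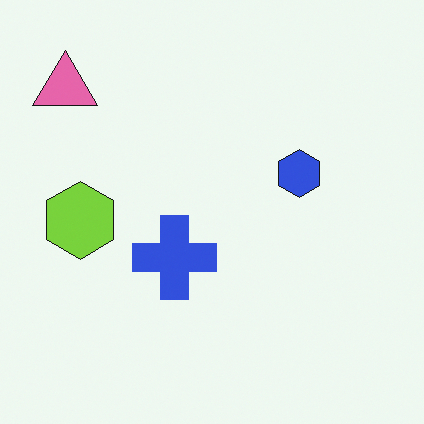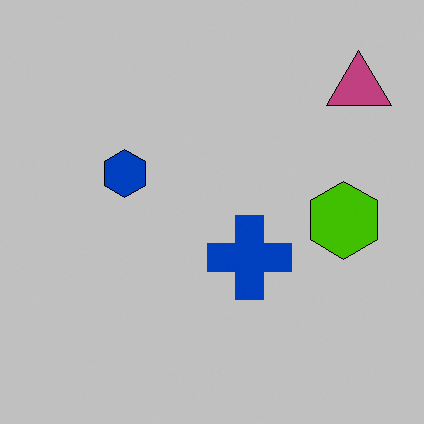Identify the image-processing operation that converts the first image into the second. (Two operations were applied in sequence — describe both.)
It was flipped horizontally (left ↔ right), then aggressively posterized.

The pink triangle is in the top-left of the first image and the top-right of the second — shapes on opposite sides of the vertical midline have swapped in a mirror flip. Each flat color has snapped to a coarser quantized level — most visibly, the near-white background has dropped to a flat grey.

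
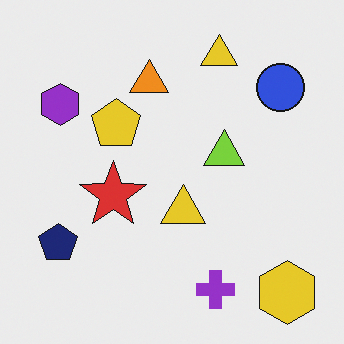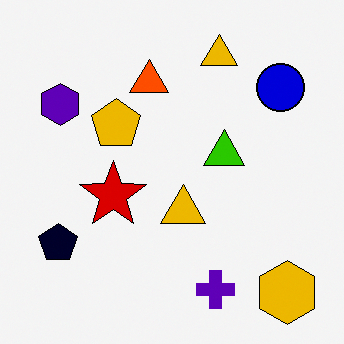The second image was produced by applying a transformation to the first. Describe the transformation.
This is the original image boosted in contrast.

Tones are pushed away from mid-grey across the whole image — a global contrast change.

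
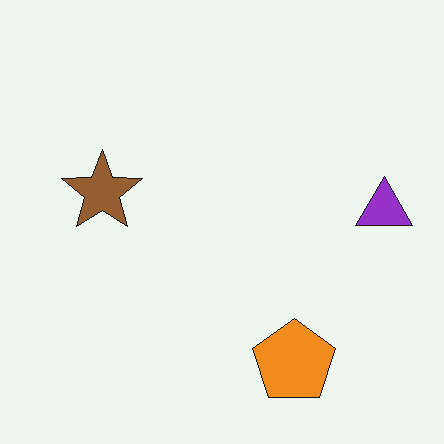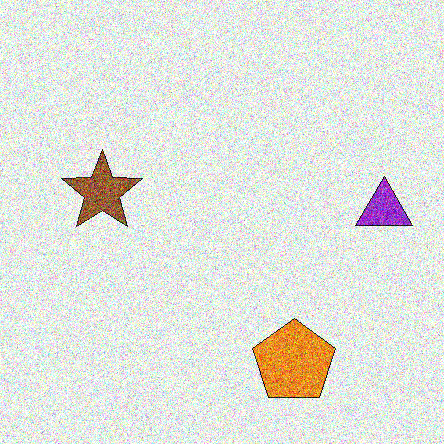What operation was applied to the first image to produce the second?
The second image is the first degraded with heavy additive noise.

Random speckle covers the whole image, including the flat background.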